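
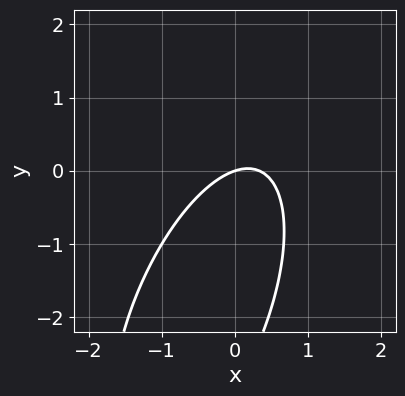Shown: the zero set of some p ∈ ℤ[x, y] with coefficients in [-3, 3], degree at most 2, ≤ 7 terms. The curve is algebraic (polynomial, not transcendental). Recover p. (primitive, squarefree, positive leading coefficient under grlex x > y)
3*x^2 - 2*x*y + y^2 - x + 3*y

deg p = 2.
Reading off the gridlines: it crosses the x-axis at the gridline x = 0; it crosses the y-axis at the gridline y = 0.
Matching integer coefficients to the picture gives p.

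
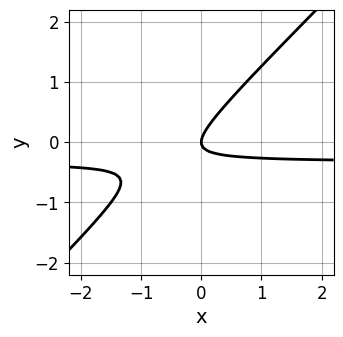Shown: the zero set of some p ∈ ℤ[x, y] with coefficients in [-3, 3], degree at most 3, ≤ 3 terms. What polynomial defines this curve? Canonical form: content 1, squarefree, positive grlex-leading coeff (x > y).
1. Degree: the shape is more complex than any degree-1 curve, so deg p = 2.
2. Checking where it meets the axes: one x-axis crossing is at x = 0; one y-axis crossing is at y = 0.
3. Matching integer coefficients to the picture gives p.

3*x*y - 3*y^2 + x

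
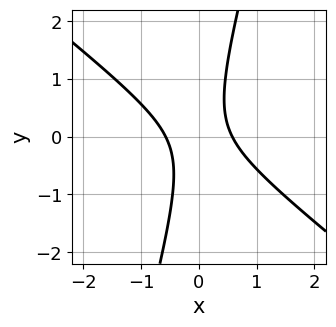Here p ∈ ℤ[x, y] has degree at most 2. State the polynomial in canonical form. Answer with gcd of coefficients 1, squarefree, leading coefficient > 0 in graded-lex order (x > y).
First, degree: a generic line meets the curve in up to 2 points, so deg p = 2.
Then, from the axis intercepts and sections: the curve avoids every integer y-axis point in the box.
Finally, matching integer coefficients to the picture gives p.

3*x^2 + 3*x*y - y^2 - 1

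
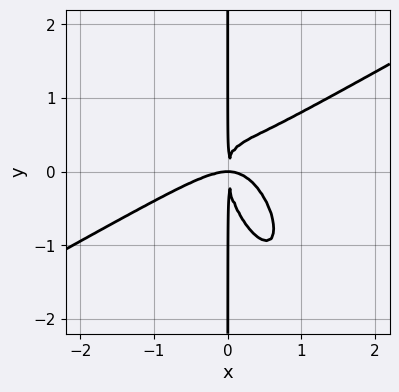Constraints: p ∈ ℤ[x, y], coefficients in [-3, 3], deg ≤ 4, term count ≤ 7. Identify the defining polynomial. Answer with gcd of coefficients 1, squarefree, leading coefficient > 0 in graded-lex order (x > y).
3*x^4 - 3*x^3*y - 3*x^2*y^2 - 2*x*y^3 + 3*x^2*y

deg p = 4. The shape is more complex than any degree-3 curve.
Observable constraints: the visible y-axis segment lies entirely on the curve.
Solving for integer coefficients yields p as stated.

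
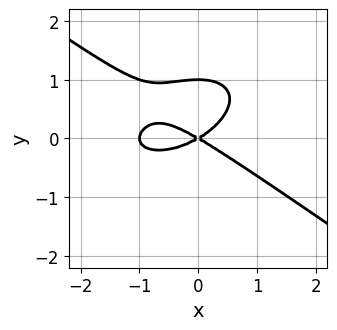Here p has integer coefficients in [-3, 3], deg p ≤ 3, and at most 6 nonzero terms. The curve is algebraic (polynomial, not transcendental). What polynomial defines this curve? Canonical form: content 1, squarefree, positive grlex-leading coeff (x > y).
1. The degree is 3 — no degree-2 curve has this shape.
2. From the axis intercepts and sections: among the integer gridlines, it crosses the y-axis at y ∈ {0, 1}; the x-axis gridline crossings are at x ∈ {-1, 0}.
3. Matching integer coefficients to the picture gives p.

x^3 + 3*y^3 + x^2 - 3*y^2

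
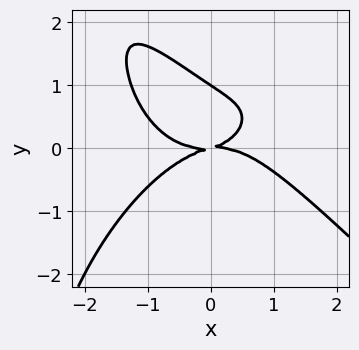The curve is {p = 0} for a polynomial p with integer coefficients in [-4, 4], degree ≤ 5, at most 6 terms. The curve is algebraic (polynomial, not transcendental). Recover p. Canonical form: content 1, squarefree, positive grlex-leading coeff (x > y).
x^4 + x*y^3 + 3*y^3 + x*y - 3*y^2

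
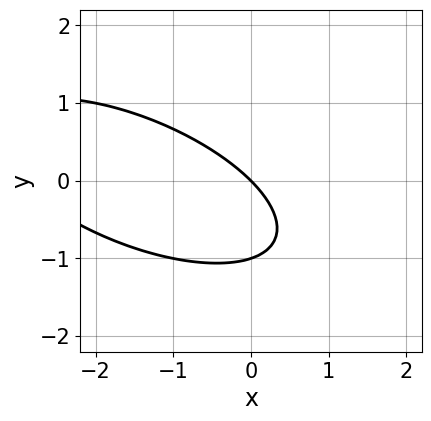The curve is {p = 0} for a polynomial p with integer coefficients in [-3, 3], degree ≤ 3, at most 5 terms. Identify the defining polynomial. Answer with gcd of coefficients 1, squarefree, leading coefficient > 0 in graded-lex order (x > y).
(a) Degree: the shape is more complex than any degree-1 curve, so deg p = 2.
(b) Checking where it meets the axes: the y-axis gridline crossings are at y ∈ {-1, 0}; it meets the x-axis at x = 0 (among the integer gridlines).
(c) These observations pin down the coefficients.

x^2 + 2*x*y + 3*y^2 + 3*x + 3*y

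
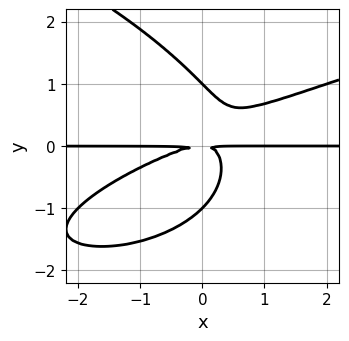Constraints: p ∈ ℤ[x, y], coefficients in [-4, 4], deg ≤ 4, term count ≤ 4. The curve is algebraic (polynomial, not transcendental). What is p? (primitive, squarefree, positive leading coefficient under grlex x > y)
First, the degree is 4 — the shape is more complex than any degree-3 curve.
Then, checking where it meets the axes: the visible x-axis segment lies entirely on the curve; among the integer gridlines, it crosses the y-axis at y ∈ {-1, 1}.
Finally, assembling these constraints gives the stated polynomial.

y^4 - x^2*y + 2*x*y^2 - y^2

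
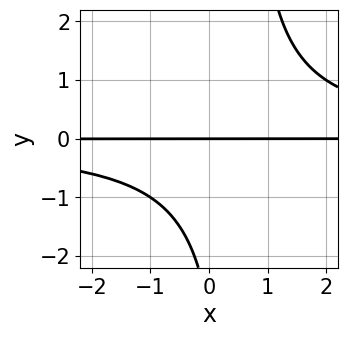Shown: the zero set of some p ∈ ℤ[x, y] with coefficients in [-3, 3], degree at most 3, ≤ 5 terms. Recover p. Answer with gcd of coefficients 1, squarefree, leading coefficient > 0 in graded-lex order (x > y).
2*x*y^2 - y^2 - 3*y

1. The degree is 3 — the shape is more complex than any degree-2 curve.
2. Reading off the gridlines: the visible x-axis segment lies entirely on the curve; it meets the y-axis at y = 0 (among the integer gridlines).
3. Assembling these constraints gives the stated polynomial.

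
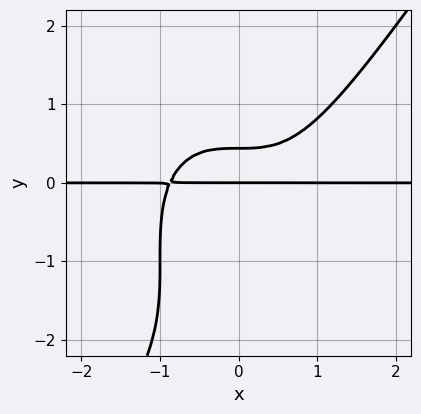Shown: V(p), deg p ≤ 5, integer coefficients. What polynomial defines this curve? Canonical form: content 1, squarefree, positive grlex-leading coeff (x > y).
3*x^3*y - y^4 - 3*y^3 - 3*y^2 + 2*y

(a) Degree: no degree-3 curve has this shape, so deg p = 4.
(b) From the visible intercepts: it crosses the y-axis at the gridline y = 0; every point of the x-axis in the box is on the curve.
(c) The integer polynomial consistent with all of this is the stated p.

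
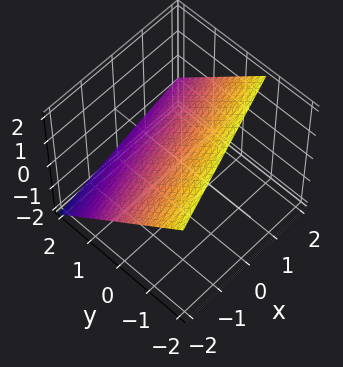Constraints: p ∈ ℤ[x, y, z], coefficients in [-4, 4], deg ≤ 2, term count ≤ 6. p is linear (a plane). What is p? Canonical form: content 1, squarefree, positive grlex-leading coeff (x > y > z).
First, degree: every cross-section is a straight line — this is a plane, so deg p = 1.
Next, checking where it meets the axes: it crosses the x-axis at the gridline x = -2.
Finally, matching integer coefficients to the picture gives p.

x - 3*y - 3*z + 2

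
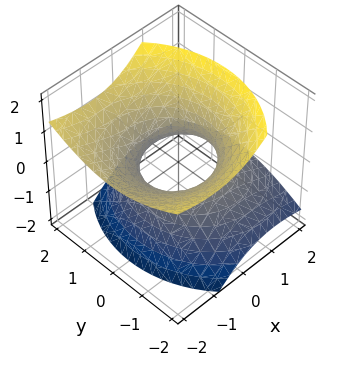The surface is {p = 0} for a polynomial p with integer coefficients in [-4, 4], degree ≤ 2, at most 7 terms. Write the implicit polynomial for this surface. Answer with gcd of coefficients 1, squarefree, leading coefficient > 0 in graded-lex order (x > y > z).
1. deg p = 2. A generic line meets the surface in up to 2 points.
2. Observable constraints: the x-axis gridline crossings are at x ∈ {-1, 1}; among the integer gridlines, it crosses the y-axis at y ∈ {-1, 1}; no z-intercept at any integer in the box.
3. These observations pin down the coefficients.

2*x^2 + 3*x*z + 2*y^2 - 3*z^2 - 2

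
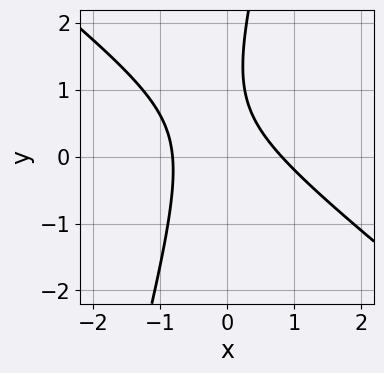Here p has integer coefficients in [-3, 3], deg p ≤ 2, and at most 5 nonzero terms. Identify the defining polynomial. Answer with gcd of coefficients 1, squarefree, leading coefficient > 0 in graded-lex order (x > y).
1. deg p = 2.
2. Against the integer gridlines: the curve avoids every integer y-axis point in the box.
3. Assembling these constraints gives the stated polynomial.

3*x^2 + 3*x*y - y^2 + 2*y - 2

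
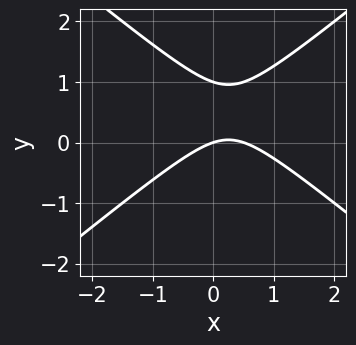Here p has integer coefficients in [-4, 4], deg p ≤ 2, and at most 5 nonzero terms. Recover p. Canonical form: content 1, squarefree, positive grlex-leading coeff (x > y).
1. Degree: the shape is more complex than any degree-1 curve, so deg p = 2.
2. Checking where it meets the axes: it crosses the x-axis at the gridline x = 0; the y-axis gridline crossings are at y ∈ {0, 1}.
3. Matching integer coefficients to the picture gives p.

2*x^2 - 3*y^2 - x + 3*y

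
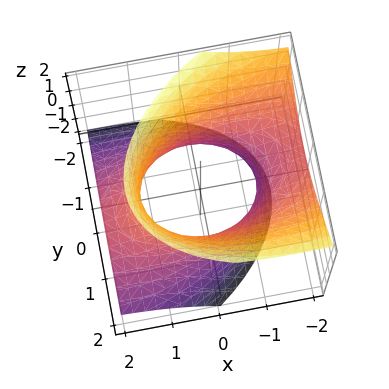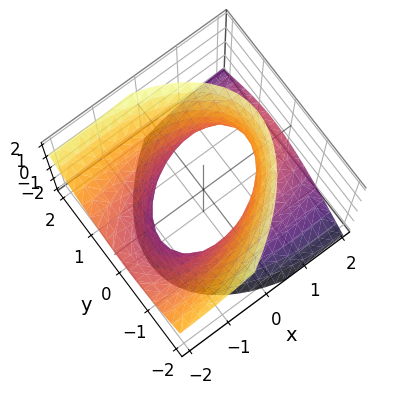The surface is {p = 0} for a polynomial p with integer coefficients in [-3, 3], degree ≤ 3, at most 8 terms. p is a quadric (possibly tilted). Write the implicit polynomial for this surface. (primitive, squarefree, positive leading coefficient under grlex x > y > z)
x^2 - x*y + 3*x*z + 3*y^2 - 2*z^2 - 3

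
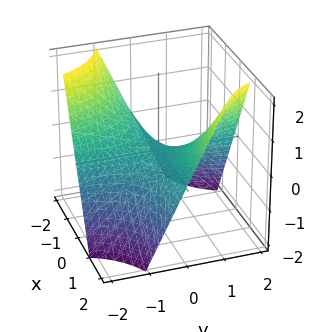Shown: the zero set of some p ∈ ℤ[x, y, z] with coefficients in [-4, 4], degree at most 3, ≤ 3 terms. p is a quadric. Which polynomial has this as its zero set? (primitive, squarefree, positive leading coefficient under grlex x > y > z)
x*y - z

First, deg p = 2. A hyperbolic paraboloid; a quadric.
Next, checking where it meets the axes: the visible y-axis segment lies entirely on the surface; every point of the x-axis in the box is on the surface; it crosses the z-axis at the gridline z = 0.
Finally, together with the visible shape, these determine p as stated.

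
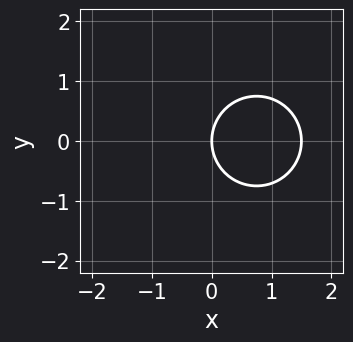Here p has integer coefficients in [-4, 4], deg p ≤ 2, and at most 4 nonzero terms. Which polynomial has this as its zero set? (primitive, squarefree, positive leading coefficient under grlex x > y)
deg p = 2. A generic line meets the curve in up to 2 points.
Symmetries: it's symmetric under y → −y, forcing even powers of y.
Checking where it meets the axes: it crosses the x-axis at the gridline x = 0; it crosses the y-axis at the gridline y = 0.
Matching integer coefficients to the picture gives p.

2*x^2 + 2*y^2 - 3*x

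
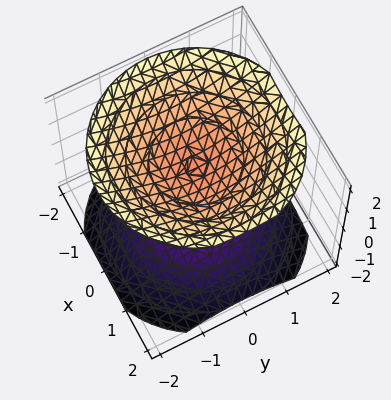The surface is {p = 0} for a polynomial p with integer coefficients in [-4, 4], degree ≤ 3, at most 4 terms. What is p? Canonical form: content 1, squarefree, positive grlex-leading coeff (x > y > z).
1. I count 2 distinct pieces. Treating them together as one polynomial.
2. Degree: the shape is more complex than any degree-1 surface, so deg p = 2.
3. Symmetries: rotational symmetry about the z-axis ⇒ p depends on x, y only through x² + y².
4. From the axis intercepts and sections: the surface avoids every integer y-axis point in the box; no x-intercept at any integer in the box; among the integer gridlines, it crosses the z-axis at z ∈ {-1, 1}.
5. Matching integer coefficients to the picture gives p.

2*x^2 + 2*y^2 - 3*z^2 + 3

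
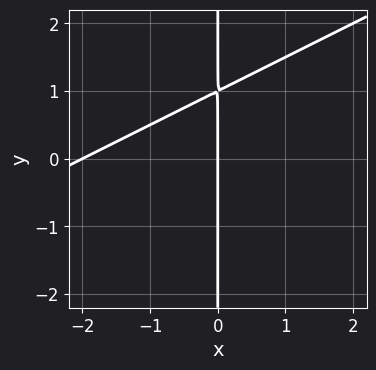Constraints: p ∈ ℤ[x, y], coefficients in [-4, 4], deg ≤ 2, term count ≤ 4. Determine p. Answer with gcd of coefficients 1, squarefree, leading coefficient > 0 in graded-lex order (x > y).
(a) The degree is 2 — a generic line meets the curve in up to 2 points.
(b) Checking where it meets the axes: among the integer gridlines, it crosses the x-axis at x ∈ {-2, 0}; every point of the y-axis in the box is on the curve.
(c) Together with the visible shape, these determine p as stated.

x^2 - 2*x*y + 2*x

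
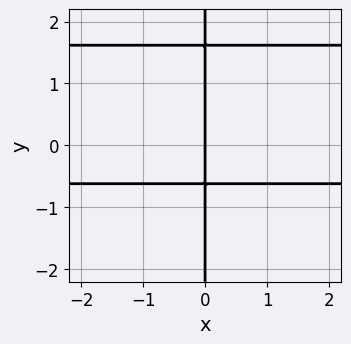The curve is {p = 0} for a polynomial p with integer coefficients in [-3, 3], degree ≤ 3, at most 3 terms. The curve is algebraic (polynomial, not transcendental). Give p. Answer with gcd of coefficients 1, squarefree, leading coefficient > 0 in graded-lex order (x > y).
1. Degree: the shape is more complex than any degree-2 curve, so deg p = 3.
2. Checking where it meets the axes: it meets the x-axis at x = 0 (among the integer gridlines); the visible y-axis segment lies entirely on the curve.
3. Putting this together gives p.

x*y^2 - x*y - x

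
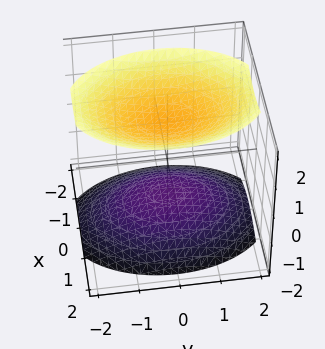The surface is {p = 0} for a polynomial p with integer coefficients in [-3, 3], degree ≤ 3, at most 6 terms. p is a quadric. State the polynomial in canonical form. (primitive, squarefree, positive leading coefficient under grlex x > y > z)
(a) The picture has 2 separate pieces.
(b) deg p = 2.
(c) Symmetries: it's symmetric under z → −z, forcing even powers of z; the x ↦ −x reflection is a symmetry, so x appears only in even powers; mirror symmetry y ↦ −y ⇒ only even powers of y.
(d) From the axis intercepts and sections: it misses every integer gridline on the x-axis; the surface avoids every integer y-axis point in the box.
(e) These observations pin down the coefficients.

2*x^2 + y^2 - 2*z^2 + 3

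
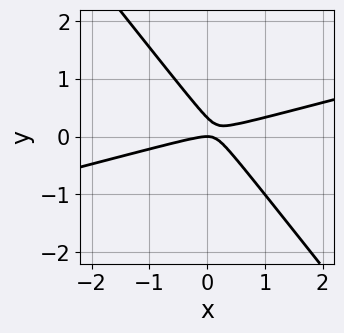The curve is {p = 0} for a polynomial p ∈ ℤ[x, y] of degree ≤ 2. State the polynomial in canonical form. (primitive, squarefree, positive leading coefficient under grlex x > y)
x^2 - 3*x*y - 3*y^2 + y

1. The degree is 2 — a generic line meets the curve in up to 2 points.
2. From the visible intercepts: it crosses the y-axis at the gridline y = 0; it crosses the x-axis at the gridline x = 0.
3. Matching integer coefficients to the picture gives p.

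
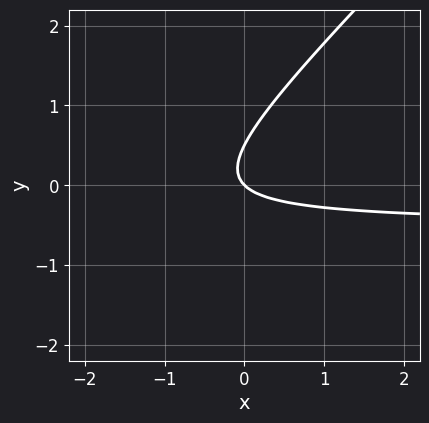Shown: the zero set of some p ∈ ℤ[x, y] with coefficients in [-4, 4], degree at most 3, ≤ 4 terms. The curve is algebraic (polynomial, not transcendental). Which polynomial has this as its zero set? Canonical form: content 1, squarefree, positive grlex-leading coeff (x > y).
Degree: no degree-1 curve has this shape, so deg p = 2.
Reading off the gridlines: one x-axis crossing is at x = 0; it meets the y-axis at y = 0 (among the integer gridlines).
Fitting integer coefficients to these (and the overall shape) gives p.

2*x*y - 2*y^2 + x + y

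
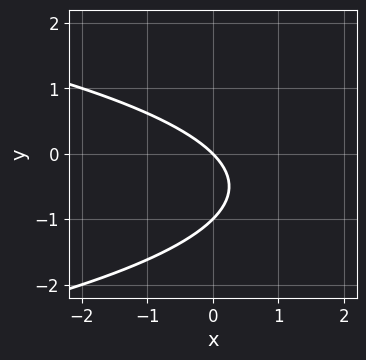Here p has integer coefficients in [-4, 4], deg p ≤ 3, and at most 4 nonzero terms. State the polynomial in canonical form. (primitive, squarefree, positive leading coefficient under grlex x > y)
y^2 + x + y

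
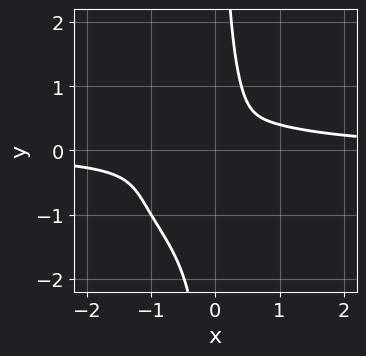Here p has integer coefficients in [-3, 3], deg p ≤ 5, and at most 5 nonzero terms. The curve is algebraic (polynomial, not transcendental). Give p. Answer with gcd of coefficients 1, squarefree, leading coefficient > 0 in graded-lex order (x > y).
2*x^3*y + 3*x*y^3 + 2*x*y^2 - x^2 - 2*y^2

First, the degree is 4 — the shape is more complex than any degree-3 curve.
Finally, putting this together gives p.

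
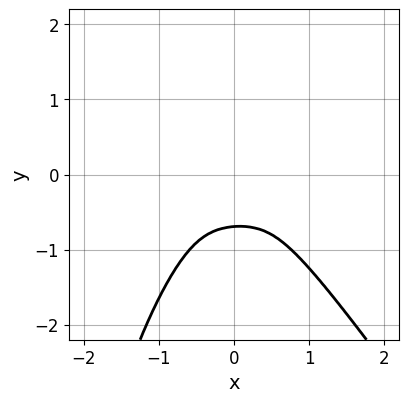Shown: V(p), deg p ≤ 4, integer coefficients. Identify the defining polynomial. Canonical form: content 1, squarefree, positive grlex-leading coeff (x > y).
3*x^4 + x*y^3 - 3*x^2*y + 3*y^3 + 1

deg p = 4. No degree-3 curve has this shape.
Against the integer gridlines: no x-intercept at any integer in the box.
Fitting integer coefficients to these (and the overall shape) gives p.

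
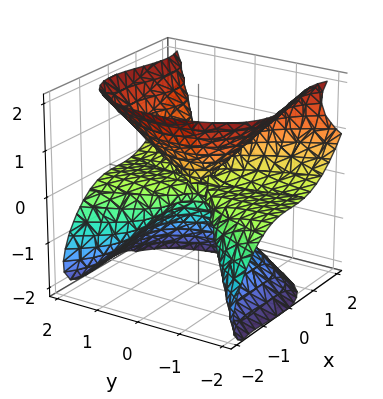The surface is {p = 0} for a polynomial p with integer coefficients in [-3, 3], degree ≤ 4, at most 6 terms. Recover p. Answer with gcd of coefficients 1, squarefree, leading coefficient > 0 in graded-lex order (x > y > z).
First, degree: no degree-2 surface has this shape, so deg p = 3.
Then, from the visible intercepts: the visible y-axis segment lies entirely on the surface; it crosses the x-axis at the gridline x = 0; one z-axis crossing is at z = 0.
Finally, matching integer coefficients to the picture gives p.

3*x^3 - 3*x^2*z - 3*y^2*z + 3*z^3 - x*z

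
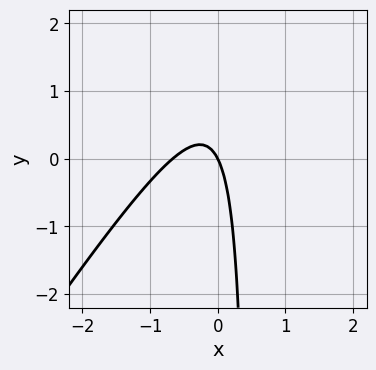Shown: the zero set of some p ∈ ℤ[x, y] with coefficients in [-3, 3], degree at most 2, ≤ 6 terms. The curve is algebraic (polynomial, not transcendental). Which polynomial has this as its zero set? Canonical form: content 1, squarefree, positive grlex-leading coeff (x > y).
3*x^2 - 2*x*y + 2*x + y

(a) The degree is 2 — a generic line meets the curve in up to 2 points.
(b) From the visible intercepts: it crosses the x-axis at the gridline x = 0; it crosses the y-axis at the gridline y = 0.
(c) Solving for integer coefficients yields p as stated.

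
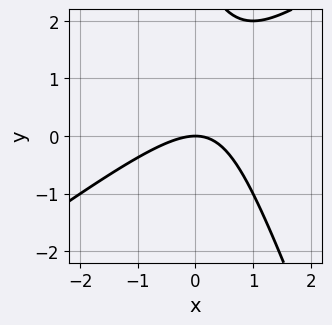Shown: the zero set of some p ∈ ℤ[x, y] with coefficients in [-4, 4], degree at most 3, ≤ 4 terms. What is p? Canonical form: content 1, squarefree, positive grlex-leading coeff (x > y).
(a) The degree is 2 — no degree-1 curve has this shape.
(b) Checking where it meets the axes: it crosses the x-axis at the gridline x = 0; it crosses the y-axis at the gridline y = 0.
(c) Assembling these constraints gives the stated polynomial.

2*x^2 - 2*x*y - y^2 + 3*y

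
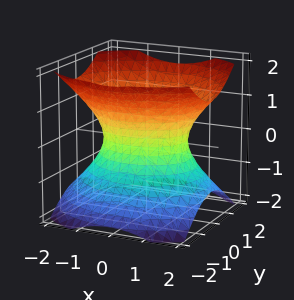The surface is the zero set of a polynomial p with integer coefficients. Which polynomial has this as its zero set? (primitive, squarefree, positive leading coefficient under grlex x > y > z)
First, degree: one connected sheet with a waist; a quadric, so deg p = 2.
Next, symmetries: the y ↦ −y reflection is a symmetry, so y appears only in even powers; mirror symmetry x ↦ −x ⇒ only even powers of x; the z ↦ −z reflection is a symmetry, so z appears only in even powers.
Then, observable constraints: among the integer gridlines, it crosses the y-axis at y ∈ {-1, 1}; no z-intercept at any integer in the box.
Finally, matching integer coefficients to the picture gives p.

2*x^2 + 3*y^2 - 3*z^2 - 3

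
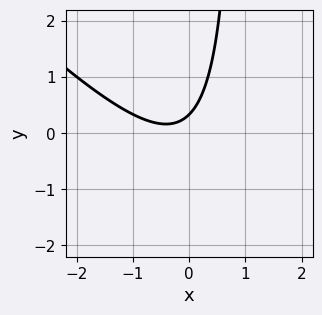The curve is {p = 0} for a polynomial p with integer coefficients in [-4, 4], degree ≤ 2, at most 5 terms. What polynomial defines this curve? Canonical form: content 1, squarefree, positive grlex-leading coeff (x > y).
3*x^2 + 3*x*y + 2*x - 3*y + 1

1. deg p = 2. The shape is more complex than any degree-1 curve.
2. From the visible intercepts: it misses every integer gridline on the x-axis.
3. Fitting integer coefficients to these (and the overall shape) gives p.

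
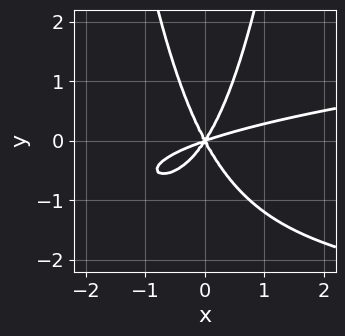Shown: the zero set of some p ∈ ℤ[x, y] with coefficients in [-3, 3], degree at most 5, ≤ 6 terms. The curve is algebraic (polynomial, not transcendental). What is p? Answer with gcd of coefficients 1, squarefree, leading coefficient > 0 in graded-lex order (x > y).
2*x^2*y^2 - x^3 + 3*x^2*y - y^3

(a) deg p = 4.
(b) Reading off the gridlines: it crosses the y-axis at the gridline y = 0; one x-axis crossing is at x = 0.
(c) Together with the visible shape, these determine p as stated.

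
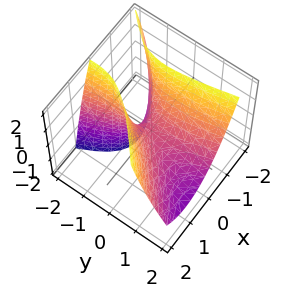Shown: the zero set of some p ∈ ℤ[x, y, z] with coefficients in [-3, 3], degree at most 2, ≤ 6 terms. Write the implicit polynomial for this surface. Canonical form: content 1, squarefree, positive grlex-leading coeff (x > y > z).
(a) deg p = 2. A generic line meets the surface in up to 2 points.
(b) Observable constraints: it meets the x-axis at x = 0 (among the integer gridlines); one z-axis crossing is at z = 0; it meets the y-axis at y = 0 (among the integer gridlines).
(c) These observations pin down the coefficients.

3*x^2 - 3*x*y - y^2 - 2*y*z - 2*z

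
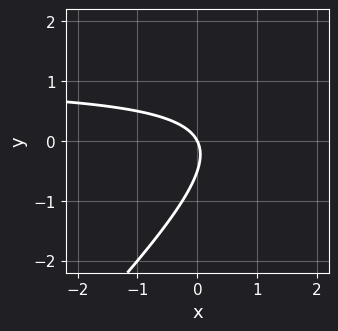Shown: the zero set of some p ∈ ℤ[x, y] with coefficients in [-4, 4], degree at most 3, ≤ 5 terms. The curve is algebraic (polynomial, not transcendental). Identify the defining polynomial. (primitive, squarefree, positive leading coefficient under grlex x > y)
2*x*y - 2*y^2 - 2*x - y

(a) Degree: no degree-1 curve has this shape, so deg p = 2.
(b) Checking where it meets the axes: it meets the y-axis at y = 0 (among the integer gridlines); it crosses the x-axis at the gridline x = 0.
(c) Solving for integer coefficients yields p as stated.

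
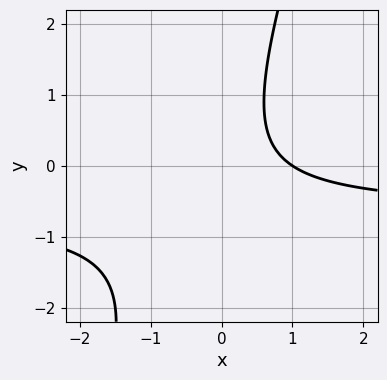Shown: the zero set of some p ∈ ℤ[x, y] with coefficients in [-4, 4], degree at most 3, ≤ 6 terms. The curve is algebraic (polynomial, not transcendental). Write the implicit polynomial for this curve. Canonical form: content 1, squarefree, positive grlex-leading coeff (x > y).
3*x*y - y^2 + 2*x - 2

The degree is 2 — the shape is more complex than any degree-1 curve.
Against the integer gridlines: it misses every integer gridline on the y-axis; it meets the x-axis at x = 1 (among the integer gridlines).
Together with the visible shape, these determine p as stated.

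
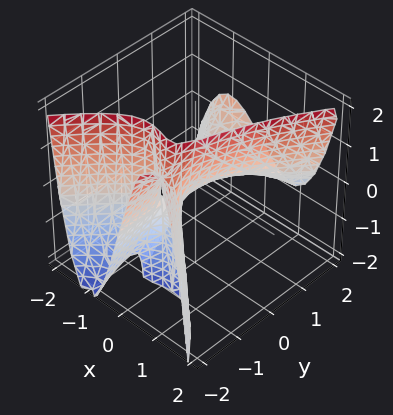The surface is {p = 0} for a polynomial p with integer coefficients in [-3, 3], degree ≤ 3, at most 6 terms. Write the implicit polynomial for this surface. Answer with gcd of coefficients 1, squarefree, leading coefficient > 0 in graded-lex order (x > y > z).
First, deg p = 3.
Then, observable constraints: the visible y-axis segment lies entirely on the surface; it crosses the z-axis at the gridline z = 0; it crosses the x-axis at the gridline x = 0.
Finally, fitting integer coefficients to these (and the overall shape) gives p.

3*x^3 - 2*x*y^2 - 2*y*z + x - 2*z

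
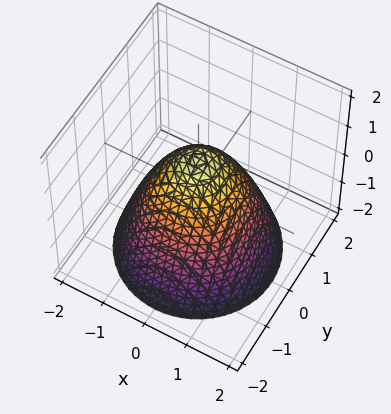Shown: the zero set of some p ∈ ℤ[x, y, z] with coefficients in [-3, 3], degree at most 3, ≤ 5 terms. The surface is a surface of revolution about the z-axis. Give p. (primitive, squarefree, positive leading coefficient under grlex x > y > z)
1. deg p = 2. The shape is more complex than any degree-1 surface.
2. Symmetries: rotational symmetry about the z-axis ⇒ p depends on x, y only through x² + y².
3. Observable constraints: a circular section at z = 0 has radius exactly 1; among the integer gridlines, it crosses the y-axis at y ∈ {-1, 1}; one z-axis crossing is at z = 1; among the integer gridlines, it crosses the x-axis at x ∈ {-1, 1}.
4. Solving for integer coefficients yields p as stated.

x^2 + y^2 + z - 1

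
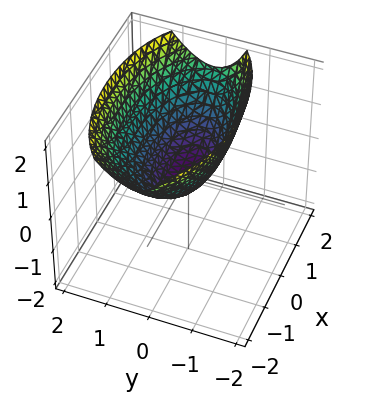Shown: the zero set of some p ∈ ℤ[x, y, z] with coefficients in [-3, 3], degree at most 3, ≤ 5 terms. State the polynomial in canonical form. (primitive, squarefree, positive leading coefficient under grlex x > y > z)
1. Degree: the shape is more complex than any degree-1 surface, so deg p = 2.
2. From the visible intercepts: it crosses the y-axis at the gridline y = 0; it crosses the z-axis at the gridline z = 0; it meets the x-axis at x = 0 (among the integer gridlines).
3. Fitting integer coefficients to these (and the overall shape) gives p.

x^2 + 3*y^2 - y*z - 3*z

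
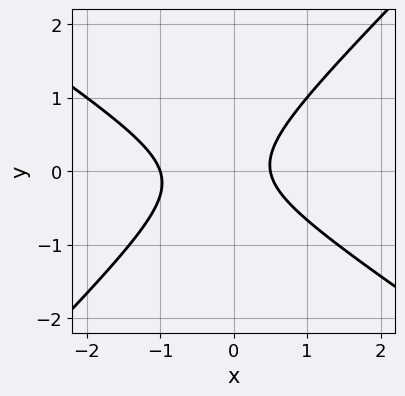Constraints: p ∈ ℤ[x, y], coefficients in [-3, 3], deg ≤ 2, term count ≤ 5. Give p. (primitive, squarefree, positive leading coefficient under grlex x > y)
2*x^2 + x*y - 3*y^2 + x - 1

(a) The degree is 2 — the shape is more complex than any degree-1 curve.
(b) From the axis intercepts and sections: it misses every integer gridline on the y-axis; one x-axis crossing is at x = -1.
(c) Fitting integer coefficients to these (and the overall shape) gives p.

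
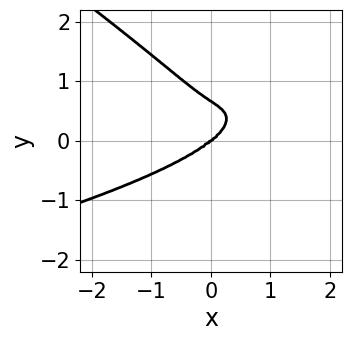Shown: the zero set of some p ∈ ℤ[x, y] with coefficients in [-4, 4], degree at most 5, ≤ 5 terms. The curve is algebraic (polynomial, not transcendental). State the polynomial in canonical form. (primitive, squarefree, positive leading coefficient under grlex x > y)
2*x*y^3 + 3*y^4 + x^3 - 2*y^3

(a) Degree: no degree-3 curve has this shape, so deg p = 4.
(b) From the axis intercepts and sections: one y-axis crossing is at y = 0; one x-axis crossing is at x = 0.
(c) Assembling these constraints gives the stated polynomial.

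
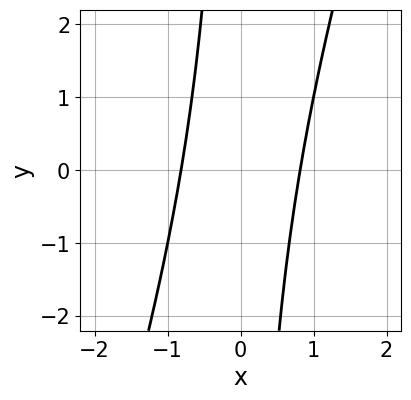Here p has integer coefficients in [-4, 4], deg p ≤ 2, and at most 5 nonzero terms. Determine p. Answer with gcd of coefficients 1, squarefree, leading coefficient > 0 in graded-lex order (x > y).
The degree is 2 — a generic line meets the curve in up to 2 points.
From the visible intercepts: no y-intercept at any integer in the box.
The integer polynomial consistent with all of this is the stated p.

3*x^2 - x*y - 2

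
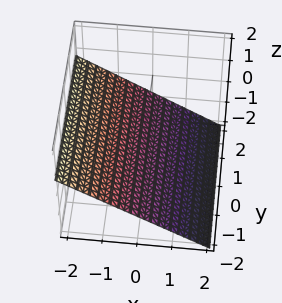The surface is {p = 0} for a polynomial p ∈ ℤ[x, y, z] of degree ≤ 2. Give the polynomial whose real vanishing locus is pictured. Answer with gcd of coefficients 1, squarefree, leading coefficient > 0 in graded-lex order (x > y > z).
2*x + 3*z + 2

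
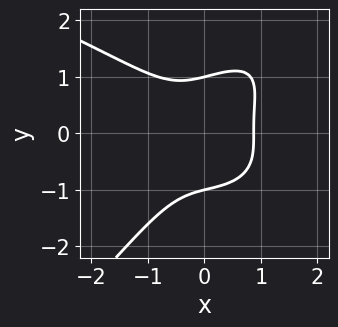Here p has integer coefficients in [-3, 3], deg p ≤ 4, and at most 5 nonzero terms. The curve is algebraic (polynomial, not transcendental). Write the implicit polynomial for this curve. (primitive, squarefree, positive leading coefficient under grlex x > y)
2*x*y^3 - 2*y^4 - 3*x^3 + 2

The degree is 4 — a generic line meets the curve in up to 4 points.
Observable constraints: the y-axis gridline crossings are at y ∈ {-1, 1}.
Solving for integer coefficients yields p as stated.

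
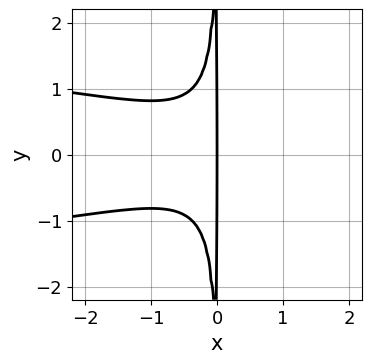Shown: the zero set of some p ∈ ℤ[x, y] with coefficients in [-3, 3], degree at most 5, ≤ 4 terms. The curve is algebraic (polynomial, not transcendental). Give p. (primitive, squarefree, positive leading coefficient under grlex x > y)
3*x^2*y^2 + x^3 + x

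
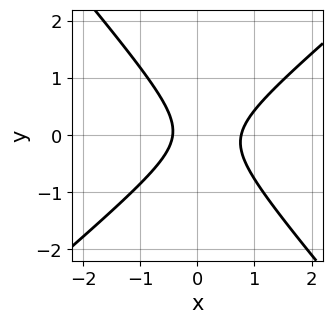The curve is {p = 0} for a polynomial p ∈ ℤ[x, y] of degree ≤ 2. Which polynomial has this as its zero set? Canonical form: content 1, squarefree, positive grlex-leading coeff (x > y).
(a) The degree is 2 — the shape is more complex than any degree-1 curve.
(b) Reading off the gridlines: no y-intercept at any integer in the box.
(c) Solving for integer coefficients yields p as stated.

3*x^2 - x*y - 3*y^2 - x - 1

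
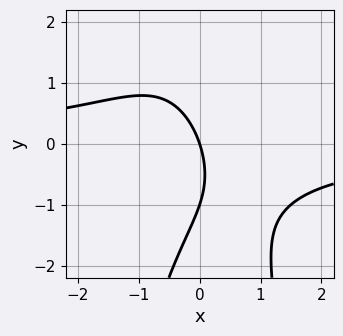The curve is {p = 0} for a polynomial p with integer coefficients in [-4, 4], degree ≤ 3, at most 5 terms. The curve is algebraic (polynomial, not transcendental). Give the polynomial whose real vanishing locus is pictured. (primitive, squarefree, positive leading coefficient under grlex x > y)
2*x^2*y + y^2 + 3*x + y

(a) Degree: the shape is more complex than any degree-2 curve, so deg p = 3.
(b) Reading off the gridlines: among the integer gridlines, it crosses the y-axis at y ∈ {-1, 0}; it meets the x-axis at x = 0 (among the integer gridlines).
(c) Solving for integer coefficients yields p as stated.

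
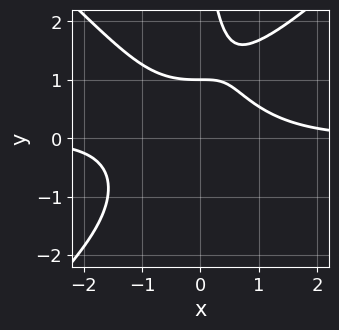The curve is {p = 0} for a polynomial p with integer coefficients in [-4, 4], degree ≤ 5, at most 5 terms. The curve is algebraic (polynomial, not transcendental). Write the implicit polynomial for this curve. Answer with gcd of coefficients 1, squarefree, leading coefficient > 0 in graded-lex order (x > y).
x^3*y - x*y^3 + x*y + 2*y - 2

First, deg p = 4. No degree-3 curve has this shape.
Then, observable constraints: the curve avoids every integer x-axis point in the box; it meets the y-axis at y = 1 (among the integer gridlines).
Finally, fitting integer coefficients to these (and the overall shape) gives p.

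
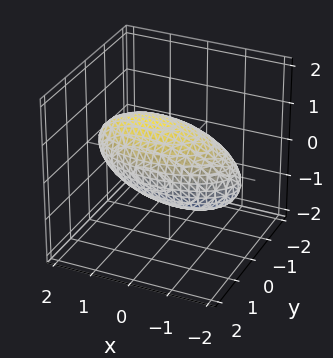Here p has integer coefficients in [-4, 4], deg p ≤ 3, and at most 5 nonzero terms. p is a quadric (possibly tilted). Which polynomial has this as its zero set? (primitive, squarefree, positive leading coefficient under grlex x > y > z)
1. Degree: the shape is more complex than any degree-1 surface, so deg p = 2.
2. Checking where it meets the axes: among the integer gridlines, it crosses the y-axis at y ∈ {-1, 1}; among the integer gridlines, it crosses the z-axis at z ∈ {-1, 1}.
3. The integer polynomial consistent with all of this is the stated p.

x^2 - x*z + 3*y^2 + 3*z^2 - 3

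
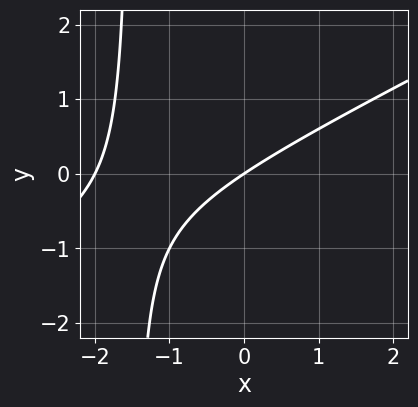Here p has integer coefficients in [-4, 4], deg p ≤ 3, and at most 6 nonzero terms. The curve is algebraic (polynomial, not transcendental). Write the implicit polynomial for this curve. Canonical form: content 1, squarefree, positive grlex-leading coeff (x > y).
deg p = 2. No degree-1 curve has this shape.
Observable constraints: it crosses the y-axis at the gridline y = 0; the x-axis gridline crossings are at x ∈ {-2, 0}.
Assembling these constraints gives the stated polynomial.

x^2 - 2*x*y + 2*x - 3*y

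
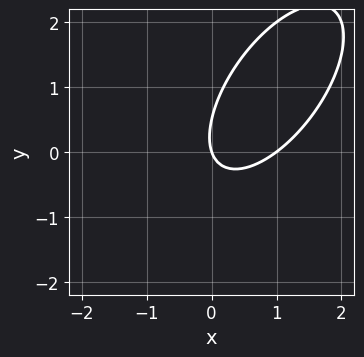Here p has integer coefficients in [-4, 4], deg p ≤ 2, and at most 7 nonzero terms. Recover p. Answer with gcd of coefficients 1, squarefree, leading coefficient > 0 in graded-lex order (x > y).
3*x^2 - 3*x*y + 2*y^2 - 3*x - y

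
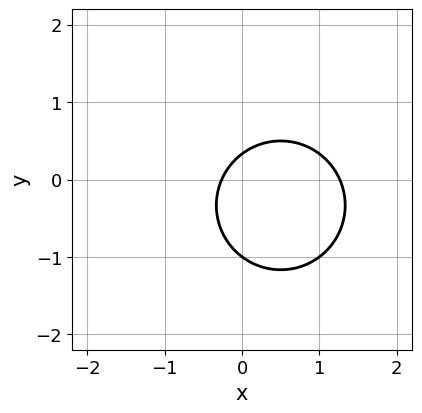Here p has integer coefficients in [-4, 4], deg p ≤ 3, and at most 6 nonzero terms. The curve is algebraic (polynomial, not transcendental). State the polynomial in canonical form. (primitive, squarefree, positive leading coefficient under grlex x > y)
3*x^2 + 3*y^2 - 3*x + 2*y - 1

Degree: no degree-1 curve has this shape, so deg p = 2.
Checking where it meets the axes: it meets the y-axis at y = -1 (among the integer gridlines).
Assembling these constraints gives the stated polynomial.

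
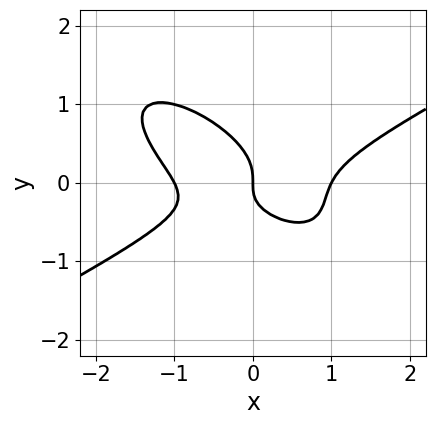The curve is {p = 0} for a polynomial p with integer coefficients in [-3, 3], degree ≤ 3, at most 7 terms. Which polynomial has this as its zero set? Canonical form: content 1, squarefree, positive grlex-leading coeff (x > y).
x^3 - 2*x*y^2 - 3*y^3 - x*y - x

(a) Degree: a generic line meets the curve in up to 3 points, so deg p = 3.
(b) From the axis intercepts and sections: the x-axis gridline crossings are at x ∈ {-1, 0, 1}; it crosses the y-axis at the gridline y = 0.
(c) Putting this together gives p.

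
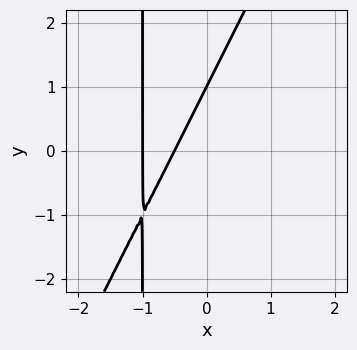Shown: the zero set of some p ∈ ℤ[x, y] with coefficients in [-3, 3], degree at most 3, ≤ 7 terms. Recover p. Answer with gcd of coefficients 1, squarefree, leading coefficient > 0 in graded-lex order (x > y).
2*x^2 - x*y + 3*x - y + 1

1. The degree is 2 — a generic line meets the curve in up to 2 points.
2. From the axis intercepts and sections: one x-axis crossing is at x = -1; it crosses the y-axis at the gridline y = 1.
3. Putting this together gives p.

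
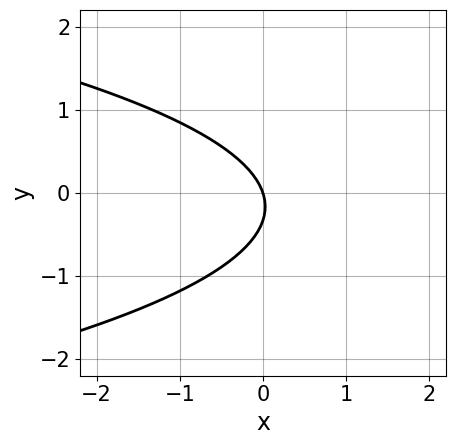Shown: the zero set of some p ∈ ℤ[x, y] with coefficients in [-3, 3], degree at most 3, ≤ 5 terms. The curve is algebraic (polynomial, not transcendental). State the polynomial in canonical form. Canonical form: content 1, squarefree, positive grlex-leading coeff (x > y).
deg p = 2. No degree-1 curve has this shape.
Against the integer gridlines: it crosses the y-axis at the gridline y = 0; one x-axis crossing is at x = 0.
Fitting integer coefficients to these (and the overall shape) gives p.

3*y^2 + 3*x + y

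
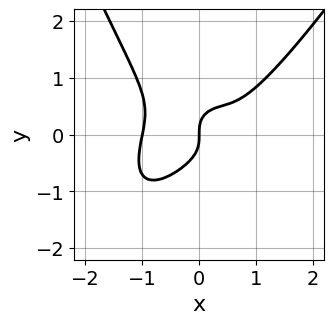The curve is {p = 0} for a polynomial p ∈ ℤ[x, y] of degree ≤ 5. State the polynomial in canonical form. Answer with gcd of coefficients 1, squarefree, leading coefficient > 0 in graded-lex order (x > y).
1. Degree: the shape is more complex than any degree-3 curve, so deg p = 4.
2. From the axis intercepts and sections: one y-axis crossing is at y = 0; among the integer gridlines, it crosses the x-axis at x ∈ {-1, 0}.
3. Fitting integer coefficients to these (and the overall shape) gives p.

2*x^4 - x^3*y - 2*y^3 - x^2 + x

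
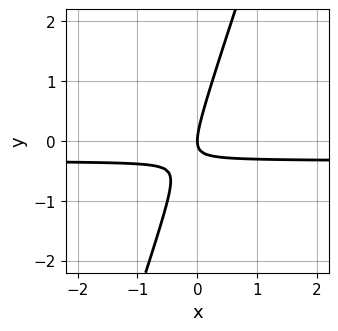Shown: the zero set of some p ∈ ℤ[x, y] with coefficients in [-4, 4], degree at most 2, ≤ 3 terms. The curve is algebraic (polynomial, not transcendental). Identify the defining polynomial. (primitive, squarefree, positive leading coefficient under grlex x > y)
3*x*y - y^2 + x

First, degree: no degree-1 curve has this shape, so deg p = 2.
Then, checking where it meets the axes: it meets the y-axis at y = 0 (among the integer gridlines); one x-axis crossing is at x = 0.
Finally, these observations pin down the coefficients.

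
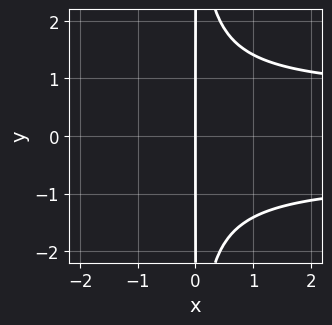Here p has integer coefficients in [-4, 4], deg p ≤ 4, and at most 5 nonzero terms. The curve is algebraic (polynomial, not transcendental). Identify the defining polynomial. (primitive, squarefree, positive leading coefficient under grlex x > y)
deg p = 4.
Symmetries: the y ↦ −y reflection is a symmetry, so y appears only in even powers.
Reading off the gridlines: it crosses the x-axis at the gridline x = 0; every point of the y-axis in the box is on the curve.
Assembling these constraints gives the stated polynomial.

2*x^2*y^2 - x^2 - 3*x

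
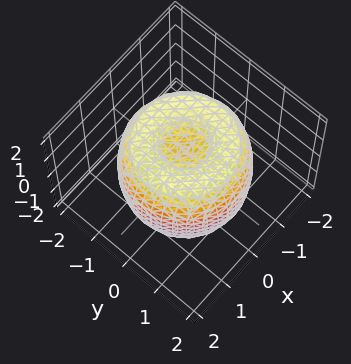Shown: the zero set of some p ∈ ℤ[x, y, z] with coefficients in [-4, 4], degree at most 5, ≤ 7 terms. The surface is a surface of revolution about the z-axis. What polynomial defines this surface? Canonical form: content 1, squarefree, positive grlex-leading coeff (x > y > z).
Degree: a generic line meets the surface in up to 4 points, so deg p = 4.
Symmetries: every cross-section ⟂ z is a circle, so x, y appear only via x² + y².
From the visible intercepts: among the integer gridlines, it crosses the z-axis at z ∈ {-1, 1}; a circular section at z = 0 has radius between 1 and 2.
Assembling these constraints gives the stated polynomial.

x^4 + 2*x^2*y^2 + y^4 - 2*x^2 - 2*y^2 + z^2 - 1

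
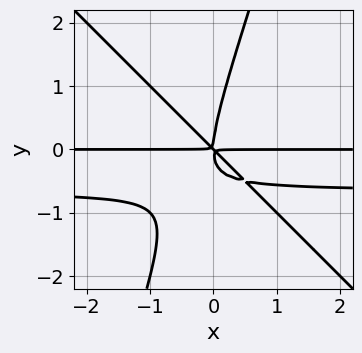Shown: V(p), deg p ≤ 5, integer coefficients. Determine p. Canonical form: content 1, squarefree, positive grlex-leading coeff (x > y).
3*x^2*y^2 + 2*x*y^3 - y^4 + 2*x^2*y + 2*x*y^2

The degree is 4 — the shape is more complex than any degree-3 curve.
Observable constraints: the visible x-axis segment lies entirely on the curve.
Assembling these constraints gives the stated polynomial.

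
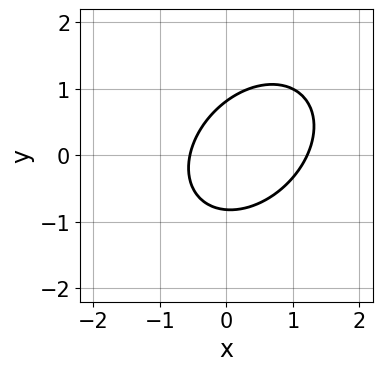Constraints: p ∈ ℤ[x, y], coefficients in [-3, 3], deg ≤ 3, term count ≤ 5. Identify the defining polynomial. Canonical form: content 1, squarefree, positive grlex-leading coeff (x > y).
3*x^2 - 2*x*y + 3*y^2 - 2*x - 2

(a) The degree is 2 — no degree-1 curve has this shape.
(b) Putting this together gives p.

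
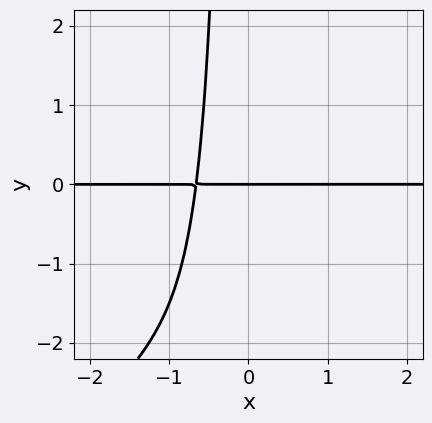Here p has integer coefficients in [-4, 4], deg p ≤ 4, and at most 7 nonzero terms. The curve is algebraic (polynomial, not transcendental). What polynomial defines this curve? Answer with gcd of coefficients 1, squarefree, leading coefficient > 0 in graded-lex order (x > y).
2*x^3*y - 2*x^2*y^2 - x^2*y + 3*x*y + 3*y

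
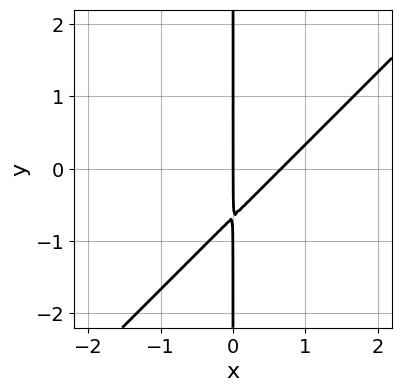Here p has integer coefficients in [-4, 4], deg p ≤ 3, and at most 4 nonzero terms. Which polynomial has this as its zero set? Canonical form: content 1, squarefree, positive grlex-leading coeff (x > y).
Degree: a generic line meets the curve in up to 2 points, so deg p = 2.
From the axis intercepts and sections: it crosses the x-axis at the gridline x = 0; the visible y-axis segment lies entirely on the curve.
Putting this together gives p.

3*x^2 - 3*x*y - 2*x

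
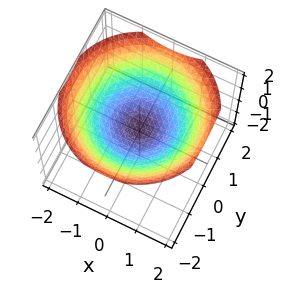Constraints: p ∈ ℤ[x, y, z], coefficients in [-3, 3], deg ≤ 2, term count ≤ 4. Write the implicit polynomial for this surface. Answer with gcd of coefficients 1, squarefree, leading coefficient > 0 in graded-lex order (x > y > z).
1. The degree is 2 — a generic line meets the surface in up to 2 points.
2. Symmetries: rotational symmetry about the z-axis ⇒ p depends on x, y only through x² + y².
3. Observable constraints: it misses every integer gridline on the y-axis; a circular section at z = 1 has radius between 1 and 2.
4. These observations pin down the coefficients.

x^2 + y^2 - 3*z + 1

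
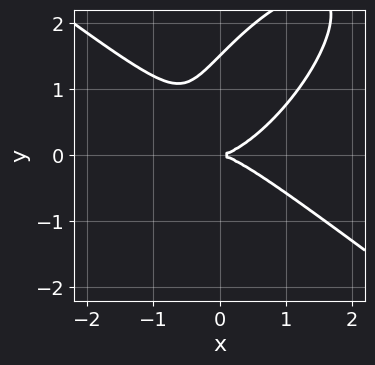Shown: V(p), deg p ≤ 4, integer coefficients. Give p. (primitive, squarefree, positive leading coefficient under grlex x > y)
First, deg p = 3.
Next, against the integer gridlines: one x-axis crossing is at x = 0; it meets the y-axis at y = 0 (among the integer gridlines).
Finally, the integer polynomial consistent with all of this is the stated p.

2*x^3 - 2*x*y^2 + 2*y^3 - 3*y^2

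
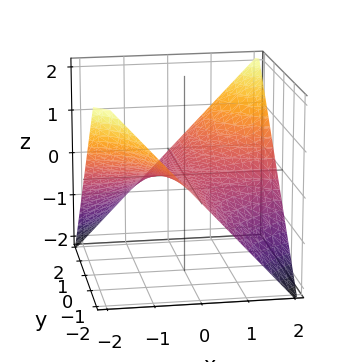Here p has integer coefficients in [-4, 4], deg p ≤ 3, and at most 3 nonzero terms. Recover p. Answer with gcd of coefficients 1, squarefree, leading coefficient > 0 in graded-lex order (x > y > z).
x*y - 2*z

First, the degree is 2 — a hyperbolic paraboloid; a quadric.
Then, from the axis intercepts and sections: every point of the y-axis in the box is on the surface; the visible x-axis segment lies entirely on the surface.
Finally, together with the visible shape, these determine p as stated.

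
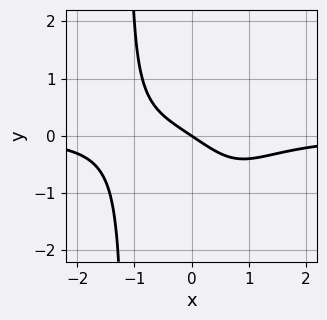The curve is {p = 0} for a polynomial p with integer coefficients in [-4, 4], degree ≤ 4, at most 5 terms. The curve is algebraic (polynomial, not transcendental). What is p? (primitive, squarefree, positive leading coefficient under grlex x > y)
The degree is 4 — no degree-3 curve has this shape.
Reading off the gridlines: it crosses the x-axis at the gridline x = 0; it crosses the y-axis at the gridline y = 0.
Matching integer coefficients to the picture gives p.

2*x^3*y + 2*x + 3*y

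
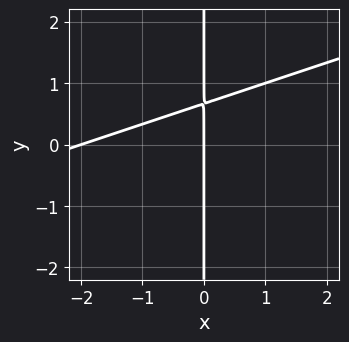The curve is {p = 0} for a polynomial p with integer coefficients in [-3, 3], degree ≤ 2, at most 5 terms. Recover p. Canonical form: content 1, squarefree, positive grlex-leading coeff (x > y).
(a) Degree: a generic line meets the curve in up to 2 points, so deg p = 2.
(b) From the axis intercepts and sections: every point of the y-axis in the box is on the curve; among the integer gridlines, it crosses the x-axis at x ∈ {-2, 0}.
(c) Fitting integer coefficients to these (and the overall shape) gives p.

x^2 - 3*x*y + 2*x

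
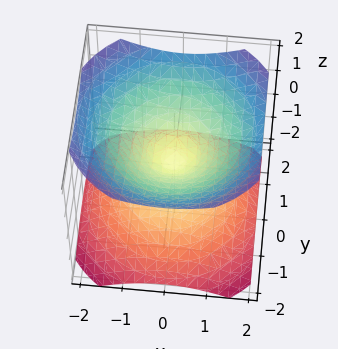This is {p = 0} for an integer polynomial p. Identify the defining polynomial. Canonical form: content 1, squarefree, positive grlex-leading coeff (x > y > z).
2*x^2 + 2*y^2 - 3*z^2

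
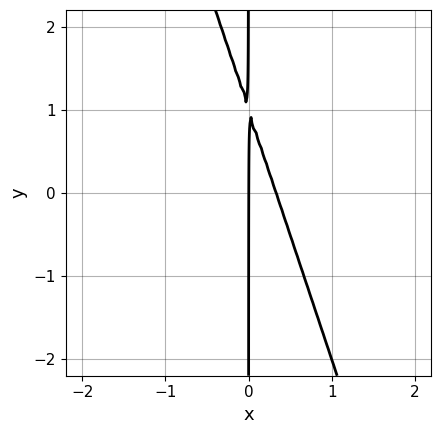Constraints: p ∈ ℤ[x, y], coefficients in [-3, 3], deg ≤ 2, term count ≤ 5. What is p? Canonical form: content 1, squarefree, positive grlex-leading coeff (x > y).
3*x^2 + x*y - x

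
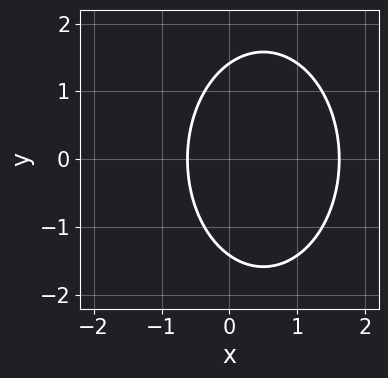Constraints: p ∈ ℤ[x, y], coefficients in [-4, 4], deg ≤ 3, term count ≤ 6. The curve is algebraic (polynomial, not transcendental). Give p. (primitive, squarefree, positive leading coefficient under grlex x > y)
2*x^2 + y^2 - 2*x - 2

(a) The degree is 2 — no degree-1 curve has this shape.
(b) Symmetries: it's symmetric under y → −y, forcing even powers of y.
(c) Matching integer coefficients to the picture gives p.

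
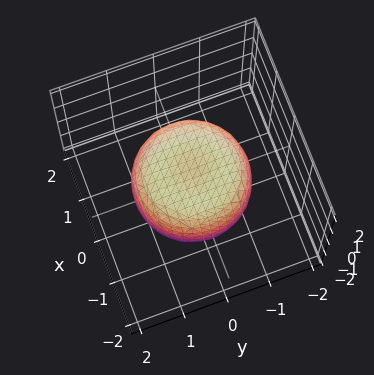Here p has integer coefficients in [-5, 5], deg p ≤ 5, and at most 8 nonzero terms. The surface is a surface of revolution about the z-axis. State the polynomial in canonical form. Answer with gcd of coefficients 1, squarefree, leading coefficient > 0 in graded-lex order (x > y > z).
First, the degree is 4 — a generic line meets the surface in up to 4 points.
Next, symmetries: rotational symmetry about the z-axis ⇒ p depends on x, y only through x² + y².
Then, observable constraints: a circular section at z = 0 has radius between 1 and 2.
Finally, putting this together gives p.

2*x^4 + 4*x^2*y^2 + 2*y^4 - 2*x^2 - 2*y^2 + 3*z^2 - 2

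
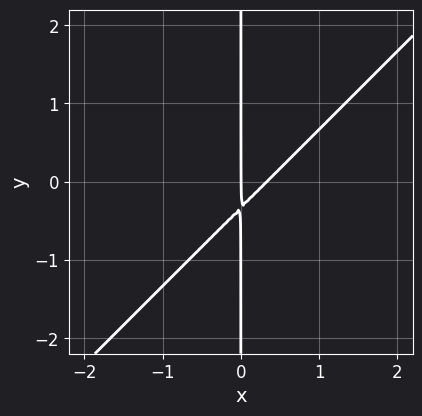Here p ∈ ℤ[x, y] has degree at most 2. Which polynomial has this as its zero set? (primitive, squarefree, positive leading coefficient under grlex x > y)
(a) Degree: the shape is more complex than any degree-1 curve, so deg p = 2.
(b) Reading off the gridlines: one x-axis crossing is at x = 0; the visible y-axis segment lies entirely on the curve.
(c) The integer polynomial consistent with all of this is the stated p.

3*x^2 - 3*x*y - x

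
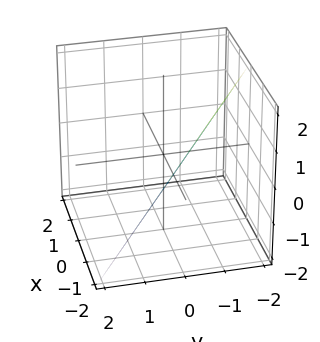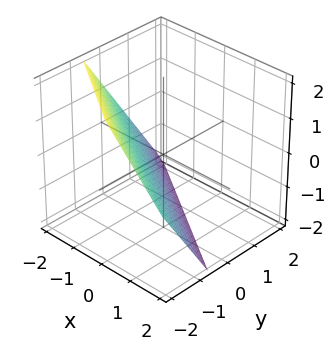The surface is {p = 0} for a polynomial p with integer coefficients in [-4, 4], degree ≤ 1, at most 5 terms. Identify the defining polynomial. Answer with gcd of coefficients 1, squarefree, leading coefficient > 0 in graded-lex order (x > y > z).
2*x + 3*y + 2*z + 2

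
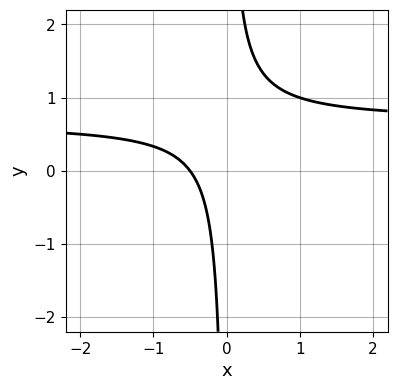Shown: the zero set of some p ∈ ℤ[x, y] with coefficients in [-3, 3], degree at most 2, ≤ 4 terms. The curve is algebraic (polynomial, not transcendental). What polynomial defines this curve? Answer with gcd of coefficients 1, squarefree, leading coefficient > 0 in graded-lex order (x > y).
deg p = 2.
From the axis intercepts and sections: no y-intercept at any integer in the box.
Together with the visible shape, these determine p as stated.

3*x*y - 2*x - 1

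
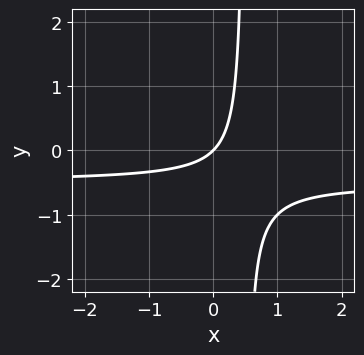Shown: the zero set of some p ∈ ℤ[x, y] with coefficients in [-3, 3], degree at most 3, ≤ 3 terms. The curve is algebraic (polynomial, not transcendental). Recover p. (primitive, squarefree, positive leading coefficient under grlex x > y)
2*x*y + x - y

First, the degree is 2 — the shape is more complex than any degree-1 curve.
Next, against the integer gridlines: one x-axis crossing is at x = 0; it crosses the y-axis at the gridline y = 0.
Finally, the integer polynomial consistent with all of this is the stated p.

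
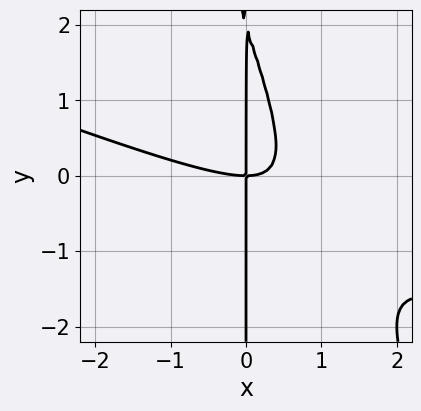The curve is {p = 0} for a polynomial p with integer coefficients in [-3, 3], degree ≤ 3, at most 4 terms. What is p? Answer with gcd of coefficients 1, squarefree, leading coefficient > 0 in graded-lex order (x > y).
(a) The degree is 3 — a generic line meets the curve in up to 3 points.
(b) Observable constraints: the visible y-axis segment lies entirely on the curve; it meets the x-axis at x = 0 (among the integer gridlines).
(c) Together with the visible shape, these determine p as stated.

x^3 + 3*x^2*y + x*y^2 - 2*x*y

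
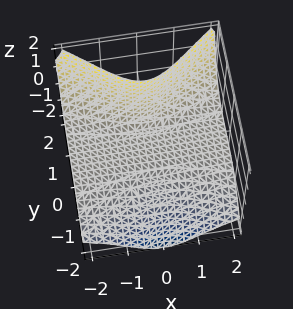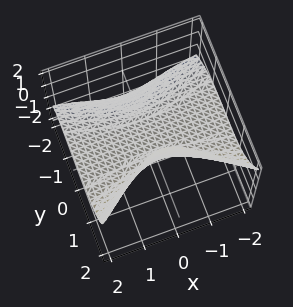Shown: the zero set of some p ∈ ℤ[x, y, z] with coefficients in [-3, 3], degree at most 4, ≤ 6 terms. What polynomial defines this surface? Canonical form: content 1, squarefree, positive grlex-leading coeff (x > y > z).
3*x^2*z - 2*y^3 - 3*y*z + 3*z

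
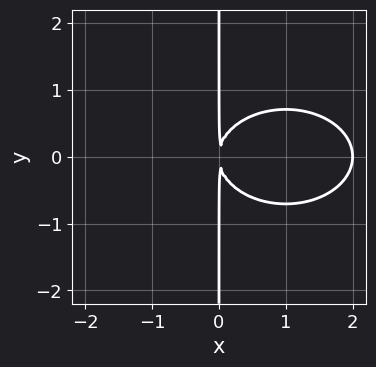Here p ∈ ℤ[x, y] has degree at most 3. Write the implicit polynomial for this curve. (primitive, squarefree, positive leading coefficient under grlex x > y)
Degree: the shape is more complex than any degree-2 curve, so deg p = 3.
Symmetries: mirror symmetry y ↦ −y ⇒ only even powers of y.
From the visible intercepts: it meets the x-axis at x = 2 (among the integer gridlines); every point of the y-axis in the box is on the curve.
Together with the visible shape, these determine p as stated.

x^3 + 2*x*y^2 - 2*x^2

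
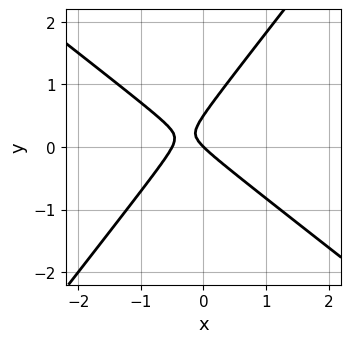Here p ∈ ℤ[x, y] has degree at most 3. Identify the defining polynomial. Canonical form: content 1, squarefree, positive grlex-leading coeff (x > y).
First, the degree is 2 — no degree-1 curve has this shape.
Then, from the visible intercepts: it crosses the y-axis at the gridline y = 0; it meets the x-axis at x = 0 (among the integer gridlines).
Finally, the integer polynomial consistent with all of this is the stated p.

2*x^2 + x*y - 2*y^2 + x + y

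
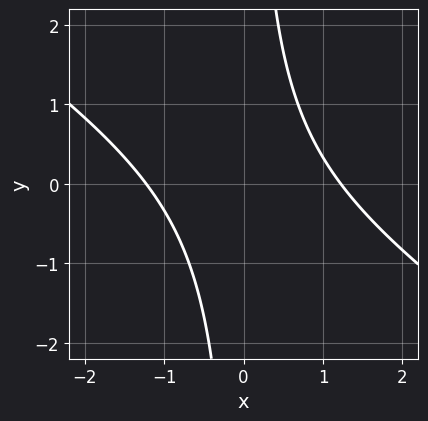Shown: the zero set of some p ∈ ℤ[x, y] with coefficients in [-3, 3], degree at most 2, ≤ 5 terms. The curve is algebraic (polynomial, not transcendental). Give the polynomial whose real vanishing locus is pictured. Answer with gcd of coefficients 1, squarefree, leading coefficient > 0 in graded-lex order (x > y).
First, degree: no degree-1 curve has this shape, so deg p = 2.
Then, checking where it meets the axes: the curve avoids every integer y-axis point in the box.
Finally, solving for integer coefficients yields p as stated.

2*x^2 + 3*x*y - 3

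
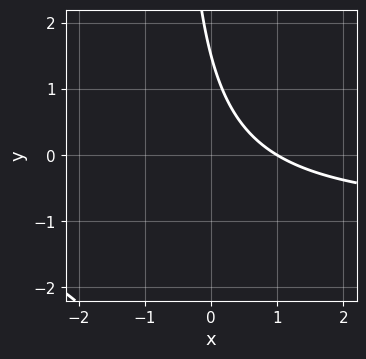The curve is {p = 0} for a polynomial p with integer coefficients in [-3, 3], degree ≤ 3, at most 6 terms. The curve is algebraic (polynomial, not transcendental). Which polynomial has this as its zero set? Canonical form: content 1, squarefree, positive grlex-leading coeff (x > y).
1. Degree: the shape is more complex than any degree-1 curve, so deg p = 2.
2. Observable constraints: one x-axis crossing is at x = 1.
3. The integer polynomial consistent with all of this is the stated p.

3*x*y + 3*x + 2*y - 3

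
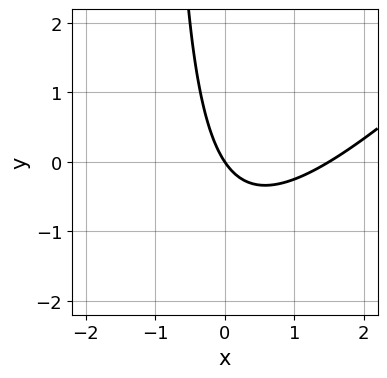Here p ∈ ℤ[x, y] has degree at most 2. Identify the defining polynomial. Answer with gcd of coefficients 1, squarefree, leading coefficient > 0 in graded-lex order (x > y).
First, deg p = 2.
Next, reading off the gridlines: it crosses the y-axis at the gridline y = 0; it meets the x-axis at x = 0 (among the integer gridlines).
Finally, together with the visible shape, these determine p as stated.

2*x^2 - 2*x*y - 3*x - 2*y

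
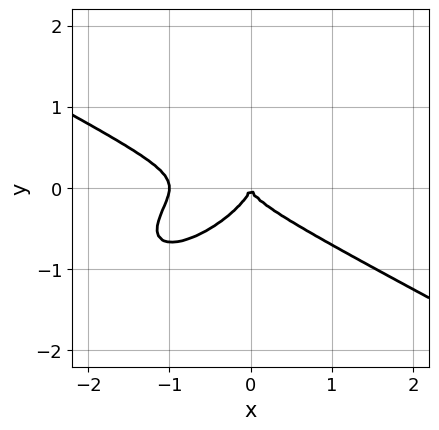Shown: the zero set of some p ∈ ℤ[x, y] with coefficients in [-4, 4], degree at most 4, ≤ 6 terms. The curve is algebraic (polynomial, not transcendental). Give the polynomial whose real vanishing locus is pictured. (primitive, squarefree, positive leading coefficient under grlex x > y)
(a) The degree is 3 — a generic line meets the curve in up to 3 points.
(b) From the visible intercepts: among the integer gridlines, it crosses the x-axis at x ∈ {-1, 0}; one y-axis crossing is at y = 0.
(c) The integer polynomial consistent with all of this is the stated p.

x^3 - 2*x*y^2 + 3*y^3 + x^2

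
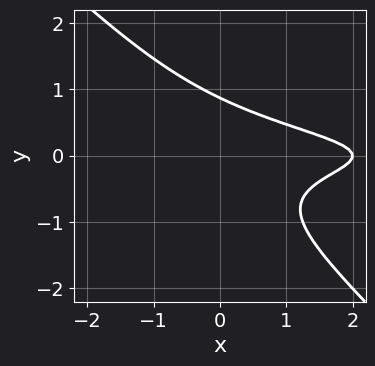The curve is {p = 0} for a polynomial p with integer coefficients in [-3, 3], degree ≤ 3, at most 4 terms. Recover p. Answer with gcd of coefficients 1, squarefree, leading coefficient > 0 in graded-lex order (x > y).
3*x*y^2 + 3*y^3 + x - 2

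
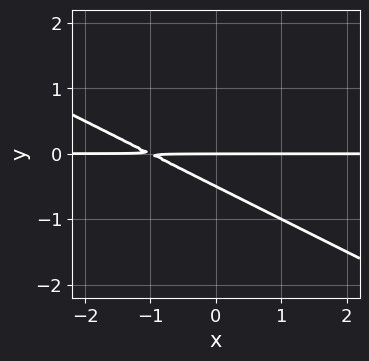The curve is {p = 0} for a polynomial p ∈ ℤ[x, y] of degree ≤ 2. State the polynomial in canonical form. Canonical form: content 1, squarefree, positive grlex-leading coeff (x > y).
1. deg p = 2.
2. Checking where it meets the axes: it meets the y-axis at y = 0 (among the integer gridlines); every point of the x-axis in the box is on the curve.
3. The integer polynomial consistent with all of this is the stated p.

x*y + 2*y^2 + y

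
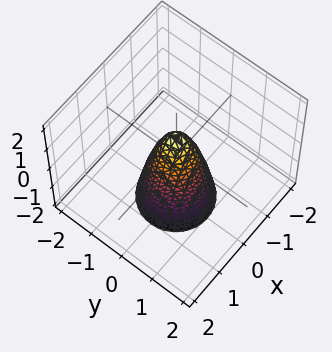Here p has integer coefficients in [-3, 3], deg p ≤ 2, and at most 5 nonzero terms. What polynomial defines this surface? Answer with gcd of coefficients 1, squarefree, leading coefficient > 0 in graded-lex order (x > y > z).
3*x^2 + 3*y^2 + z - 1

(a) Degree: a generic line meets the surface in up to 2 points, so deg p = 2.
(b) Symmetries: rotational symmetry about the z-axis ⇒ p depends on x, y only through x² + y².
(c) Reading off the gridlines: a circular section at z = -1 has radius between 0 and 1; one z-axis crossing is at z = 1.
(d) Solving for integer coefficients yields p as stated.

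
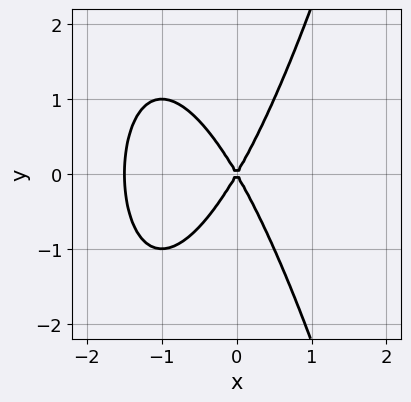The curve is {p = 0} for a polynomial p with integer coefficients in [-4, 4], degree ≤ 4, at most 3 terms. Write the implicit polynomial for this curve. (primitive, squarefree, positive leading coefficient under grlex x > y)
First, degree: no degree-2 curve has this shape, so deg p = 3.
Next, symmetries: the y ↦ −y reflection is a symmetry, so y appears only in even powers.
Then, checking where it meets the axes: it crosses the x-axis at the gridline x = 0; one y-axis crossing is at y = 0.
Finally, putting this together gives p.

2*x^3 + 3*x^2 - y^2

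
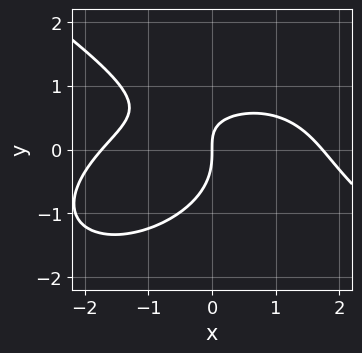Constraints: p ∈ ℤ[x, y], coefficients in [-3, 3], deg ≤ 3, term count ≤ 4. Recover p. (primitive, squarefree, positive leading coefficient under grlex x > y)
(a) The degree is 3 — a generic line meets the curve in up to 3 points.
(b) Checking where it meets the axes: one y-axis crossing is at y = 0; it meets the x-axis at x = 0 (among the integer gridlines).
(c) The integer polynomial consistent with all of this is the stated p.

x^3 + 3*y^3 + 3*x*y - 3*x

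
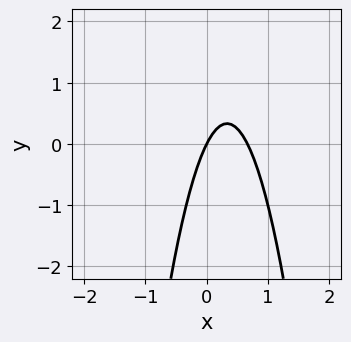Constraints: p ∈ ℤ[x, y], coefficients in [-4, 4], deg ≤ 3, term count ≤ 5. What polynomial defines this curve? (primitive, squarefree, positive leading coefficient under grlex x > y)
First, degree: the shape is more complex than any degree-1 curve, so deg p = 2.
Next, against the integer gridlines: one x-axis crossing is at x = 0; it crosses the y-axis at the gridline y = 0.
Finally, these observations pin down the coefficients.

3*x^2 - 2*x + y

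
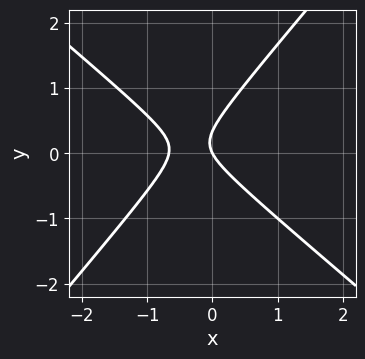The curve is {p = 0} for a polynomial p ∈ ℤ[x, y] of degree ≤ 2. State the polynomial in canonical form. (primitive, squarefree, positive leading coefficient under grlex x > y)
3*x^2 + x*y - 3*y^2 + 2*x + y

First, the degree is 2 — no degree-1 curve has this shape.
Next, reading off the gridlines: one x-axis crossing is at x = 0; one y-axis crossing is at y = 0.
Finally, putting this together gives p.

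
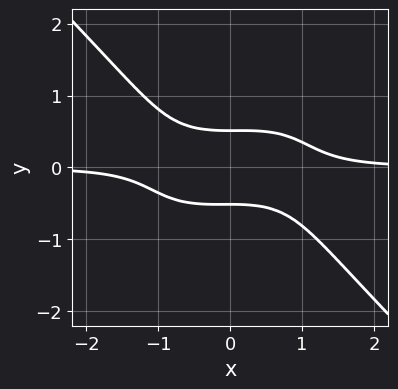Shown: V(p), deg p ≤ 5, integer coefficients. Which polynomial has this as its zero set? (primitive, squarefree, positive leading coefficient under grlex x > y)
(a) deg p = 4. No degree-3 curve has this shape.
(b) Reading off the gridlines: it misses every integer gridline on the x-axis.
(c) Assembling these constraints gives the stated polynomial.

2*x^3*y - x^2*y^2 + 3*y^4 + 3*y^2 - 1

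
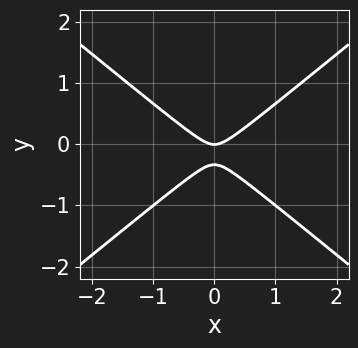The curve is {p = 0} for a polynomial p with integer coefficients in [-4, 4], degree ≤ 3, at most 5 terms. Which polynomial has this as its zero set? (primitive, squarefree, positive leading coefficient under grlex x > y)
2*x^2 - 3*y^2 - y

(a) The degree is 2 — no degree-1 curve has this shape.
(b) Symmetries: mirror symmetry x ↦ −x ⇒ only even powers of x.
(c) From the axis intercepts and sections: it crosses the x-axis at the gridline x = 0; it meets the y-axis at y = 0 (among the integer gridlines).
(d) Putting this together gives p.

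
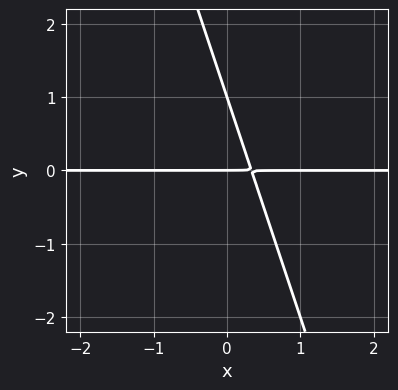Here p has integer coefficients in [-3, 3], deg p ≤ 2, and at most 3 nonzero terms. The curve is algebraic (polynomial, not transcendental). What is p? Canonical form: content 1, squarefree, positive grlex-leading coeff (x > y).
(a) Degree: no degree-1 curve has this shape, so deg p = 2.
(b) Observable constraints: the y-axis gridline crossings are at y ∈ {0, 1}; every point of the x-axis in the box is on the curve.
(c) Assembling these constraints gives the stated polynomial.

3*x*y + y^2 - y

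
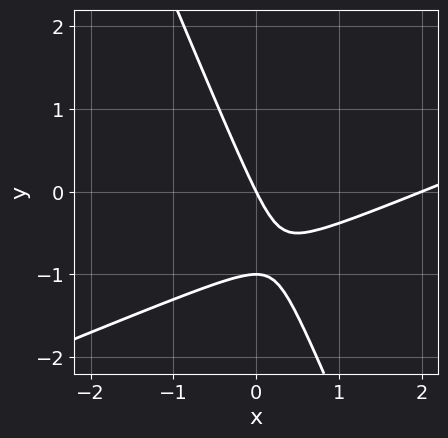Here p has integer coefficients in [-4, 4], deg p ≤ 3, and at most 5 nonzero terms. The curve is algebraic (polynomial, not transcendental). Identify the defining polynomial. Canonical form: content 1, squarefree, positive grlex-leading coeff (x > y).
deg p = 2.
Checking where it meets the axes: the y-axis gridline crossings are at y ∈ {-1, 0}; the x-axis gridline crossings are at x ∈ {0, 2}.
Solving for integer coefficients yields p as stated.

x^2 - 2*x*y - y^2 - 2*x - y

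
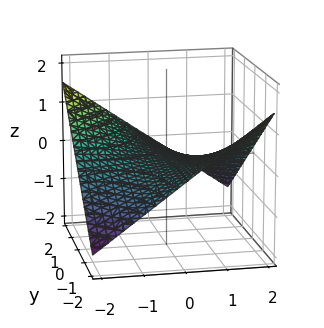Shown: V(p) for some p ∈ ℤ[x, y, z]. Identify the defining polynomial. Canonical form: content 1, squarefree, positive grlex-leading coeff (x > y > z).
x*y + 3*z

(a) The degree is 2 — a saddle surface; a quadric.
(b) From the visible intercepts: one z-axis crossing is at z = 0; every point of the y-axis in the box is on the surface.
(c) Solving for integer coefficients yields p as stated. Check: (-1, 0, 0) on the x-axis lies on the surface, and p(-1, 0, 0) = 0. ✓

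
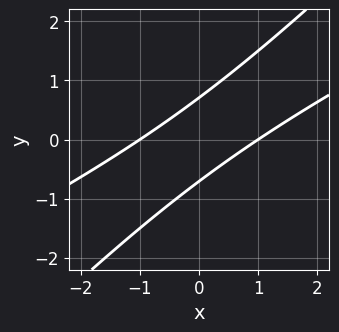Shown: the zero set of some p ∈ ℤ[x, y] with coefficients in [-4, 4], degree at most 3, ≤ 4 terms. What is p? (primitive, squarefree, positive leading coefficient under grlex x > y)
The degree is 2 — the shape is more complex than any degree-1 curve.
Checking where it meets the axes: the x-axis gridline crossings are at x ∈ {-1, 1}.
Assembling these constraints gives the stated polynomial.

x^2 - 3*x*y + 2*y^2 - 1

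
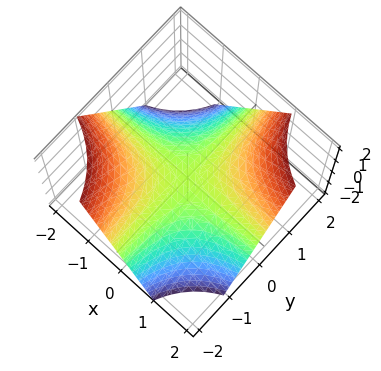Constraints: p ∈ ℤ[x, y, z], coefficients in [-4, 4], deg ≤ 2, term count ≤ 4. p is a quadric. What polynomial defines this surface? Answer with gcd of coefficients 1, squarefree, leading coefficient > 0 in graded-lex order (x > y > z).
x*y - z

First, the degree is 2 — a saddle surface; a quadric.
Next, from the visible intercepts: the visible x-axis segment lies entirely on the surface; the visible y-axis segment lies entirely on the surface.
Finally, putting this together gives p.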